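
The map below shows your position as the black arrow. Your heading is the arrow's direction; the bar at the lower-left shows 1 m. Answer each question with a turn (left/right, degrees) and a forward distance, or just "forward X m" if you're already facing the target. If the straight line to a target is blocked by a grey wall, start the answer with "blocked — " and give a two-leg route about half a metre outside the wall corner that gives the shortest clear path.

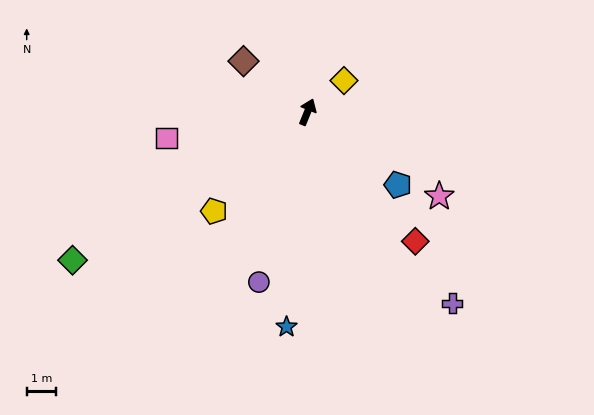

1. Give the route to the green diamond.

turn left 144°, forward 9.4 m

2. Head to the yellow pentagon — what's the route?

turn left 159°, forward 4.6 m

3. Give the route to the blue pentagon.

turn right 107°, forward 3.9 m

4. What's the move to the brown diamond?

turn left 74°, forward 2.8 m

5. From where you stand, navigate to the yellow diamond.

turn right 27°, forward 1.6 m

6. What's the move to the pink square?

turn left 123°, forward 4.8 m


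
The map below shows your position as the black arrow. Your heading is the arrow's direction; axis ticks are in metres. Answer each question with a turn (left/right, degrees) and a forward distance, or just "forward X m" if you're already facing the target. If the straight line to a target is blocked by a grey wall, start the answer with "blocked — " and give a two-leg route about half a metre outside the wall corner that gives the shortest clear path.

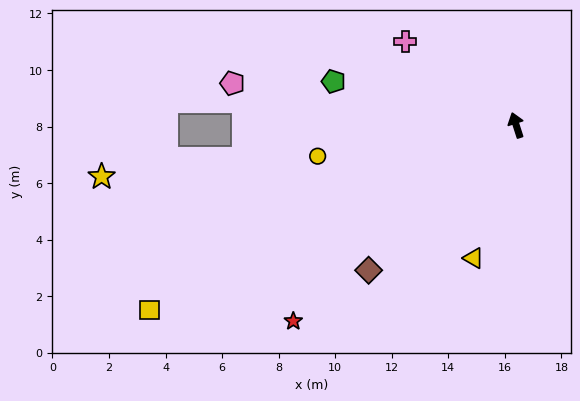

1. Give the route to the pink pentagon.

turn left 64°, forward 10.1 m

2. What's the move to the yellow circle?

turn left 81°, forward 7.1 m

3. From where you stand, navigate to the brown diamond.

turn left 117°, forward 7.3 m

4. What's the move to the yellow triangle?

turn left 144°, forward 4.9 m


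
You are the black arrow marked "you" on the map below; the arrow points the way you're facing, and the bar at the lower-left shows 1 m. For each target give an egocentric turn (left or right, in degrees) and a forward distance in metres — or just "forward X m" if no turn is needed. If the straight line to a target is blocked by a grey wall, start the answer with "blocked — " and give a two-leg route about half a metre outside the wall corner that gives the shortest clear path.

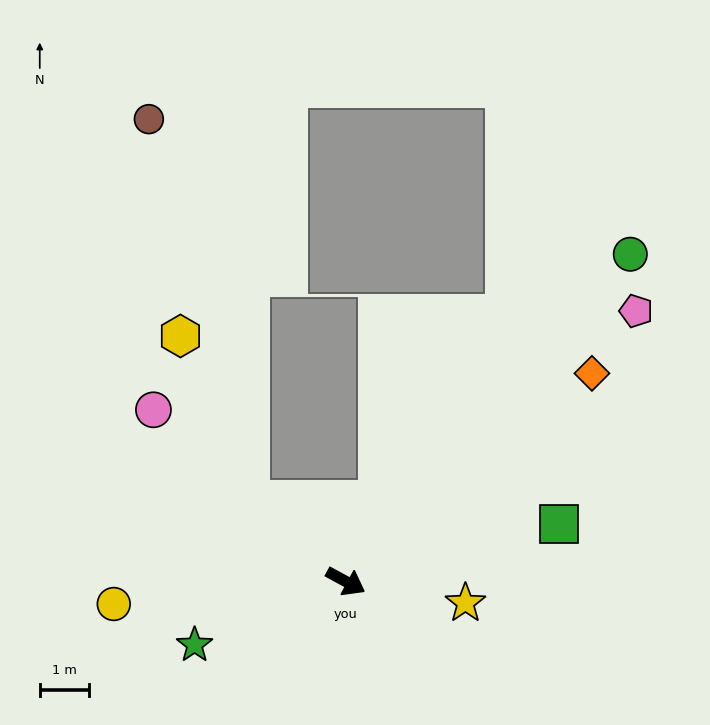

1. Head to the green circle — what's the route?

turn left 78°, forward 8.8 m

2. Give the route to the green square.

turn left 44°, forward 4.5 m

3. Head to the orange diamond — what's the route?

turn left 69°, forward 6.6 m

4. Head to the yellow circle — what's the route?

turn right 146°, forward 4.7 m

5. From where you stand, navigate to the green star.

turn right 129°, forward 3.3 m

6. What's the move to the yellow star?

turn left 18°, forward 2.5 m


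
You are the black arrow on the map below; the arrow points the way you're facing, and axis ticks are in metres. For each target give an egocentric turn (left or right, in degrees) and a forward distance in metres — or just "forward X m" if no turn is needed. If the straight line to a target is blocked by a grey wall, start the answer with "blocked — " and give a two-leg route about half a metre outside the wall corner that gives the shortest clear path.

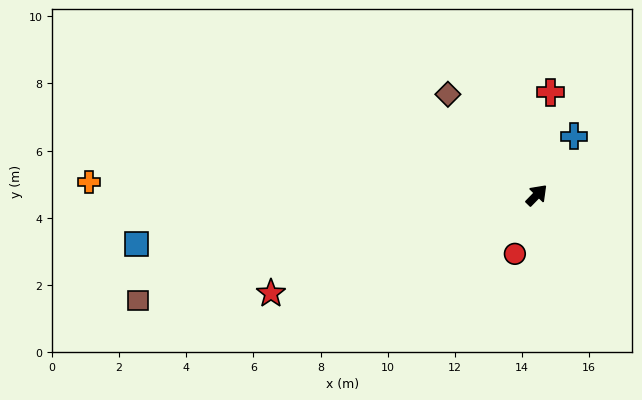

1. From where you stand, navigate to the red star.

turn left 155°, forward 8.4 m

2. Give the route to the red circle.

turn right 156°, forward 1.9 m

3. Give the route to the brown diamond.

turn left 86°, forward 4.0 m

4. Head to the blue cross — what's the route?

turn left 12°, forward 2.1 m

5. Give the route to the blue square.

turn left 141°, forward 12.0 m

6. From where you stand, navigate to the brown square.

turn left 149°, forward 12.3 m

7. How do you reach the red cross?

turn left 37°, forward 3.1 m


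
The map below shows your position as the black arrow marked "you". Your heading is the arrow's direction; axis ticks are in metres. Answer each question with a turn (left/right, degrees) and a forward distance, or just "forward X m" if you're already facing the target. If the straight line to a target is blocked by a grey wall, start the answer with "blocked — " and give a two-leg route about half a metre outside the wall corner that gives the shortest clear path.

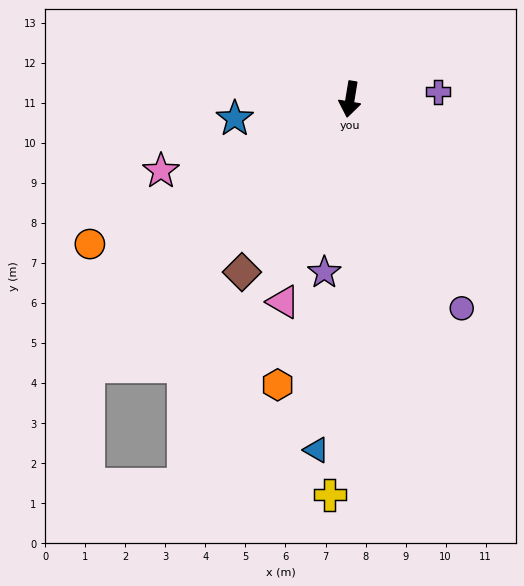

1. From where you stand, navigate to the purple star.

forward 4.4 m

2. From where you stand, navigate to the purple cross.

turn left 104°, forward 2.2 m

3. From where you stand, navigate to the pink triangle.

turn right 9°, forward 5.3 m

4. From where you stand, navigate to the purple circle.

turn left 37°, forward 5.9 m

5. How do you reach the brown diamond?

turn right 23°, forward 5.1 m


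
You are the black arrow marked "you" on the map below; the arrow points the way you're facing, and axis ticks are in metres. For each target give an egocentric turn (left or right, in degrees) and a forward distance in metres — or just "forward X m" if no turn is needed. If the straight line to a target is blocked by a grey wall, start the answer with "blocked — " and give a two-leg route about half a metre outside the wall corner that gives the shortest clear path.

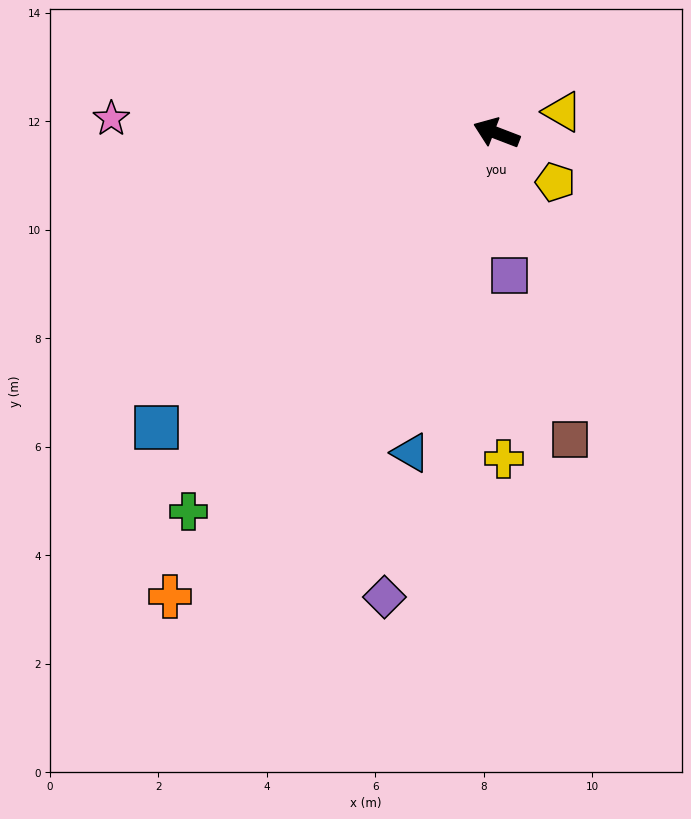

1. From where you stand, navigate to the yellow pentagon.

turn left 161°, forward 1.4 m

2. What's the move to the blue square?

turn left 62°, forward 8.3 m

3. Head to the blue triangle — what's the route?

turn left 96°, forward 6.1 m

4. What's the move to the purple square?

turn left 116°, forward 2.6 m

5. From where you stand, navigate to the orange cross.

turn left 76°, forward 10.5 m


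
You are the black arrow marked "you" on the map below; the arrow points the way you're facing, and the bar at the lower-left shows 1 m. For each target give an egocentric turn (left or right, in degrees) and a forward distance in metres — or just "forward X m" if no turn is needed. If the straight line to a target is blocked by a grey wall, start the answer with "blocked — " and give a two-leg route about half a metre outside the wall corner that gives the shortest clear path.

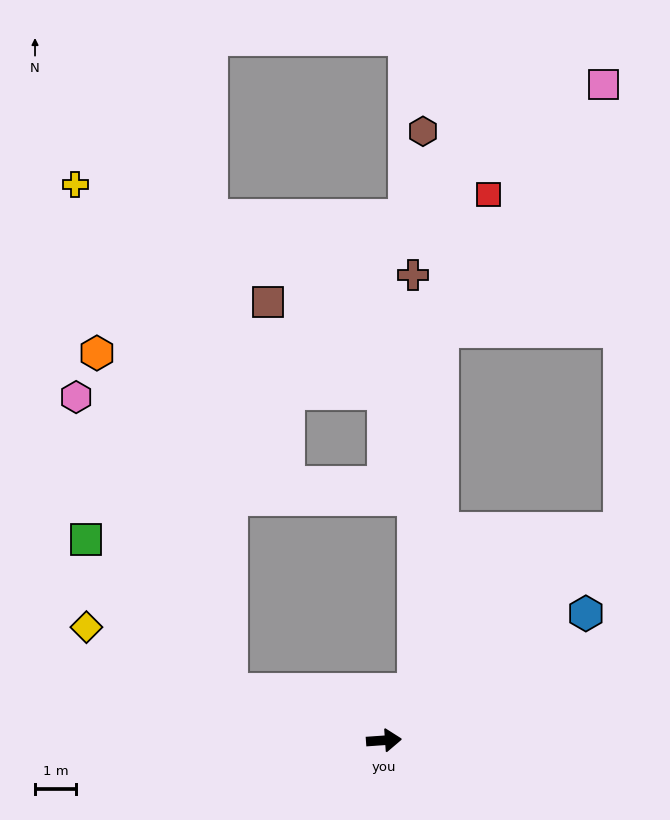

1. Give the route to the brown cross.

blocked — turn left 54°, forward 1.4 m, then turn left 32°, forward 10.2 m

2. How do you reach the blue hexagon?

turn left 28°, forward 5.9 m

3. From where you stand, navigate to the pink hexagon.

blocked — turn left 158°, forward 4.0 m, then turn right 44°, forward 8.2 m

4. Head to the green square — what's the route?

blocked — turn left 158°, forward 4.0 m, then turn right 28°, forward 5.1 m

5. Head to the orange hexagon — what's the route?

blocked — turn left 158°, forward 4.0 m, then turn right 50°, forward 8.9 m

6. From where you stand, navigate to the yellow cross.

blocked — turn left 158°, forward 4.0 m, then turn right 55°, forward 13.0 m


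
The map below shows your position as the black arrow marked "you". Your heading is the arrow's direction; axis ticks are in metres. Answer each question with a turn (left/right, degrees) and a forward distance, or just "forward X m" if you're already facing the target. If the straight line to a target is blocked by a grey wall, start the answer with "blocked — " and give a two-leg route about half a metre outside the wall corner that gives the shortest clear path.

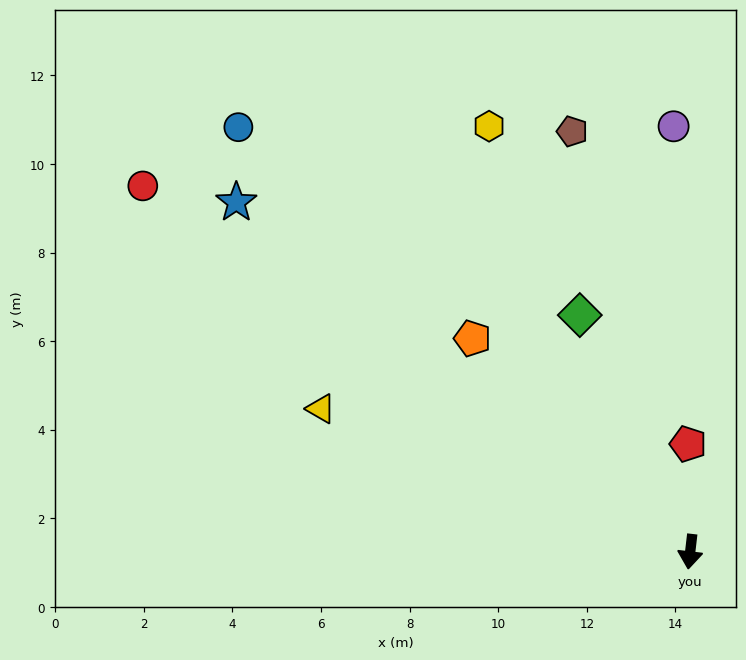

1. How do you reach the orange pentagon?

turn right 128°, forward 6.9 m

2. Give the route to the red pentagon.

turn right 172°, forward 2.4 m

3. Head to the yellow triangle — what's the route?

turn right 105°, forward 8.9 m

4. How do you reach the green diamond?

turn right 148°, forward 5.9 m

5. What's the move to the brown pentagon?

turn right 158°, forward 9.9 m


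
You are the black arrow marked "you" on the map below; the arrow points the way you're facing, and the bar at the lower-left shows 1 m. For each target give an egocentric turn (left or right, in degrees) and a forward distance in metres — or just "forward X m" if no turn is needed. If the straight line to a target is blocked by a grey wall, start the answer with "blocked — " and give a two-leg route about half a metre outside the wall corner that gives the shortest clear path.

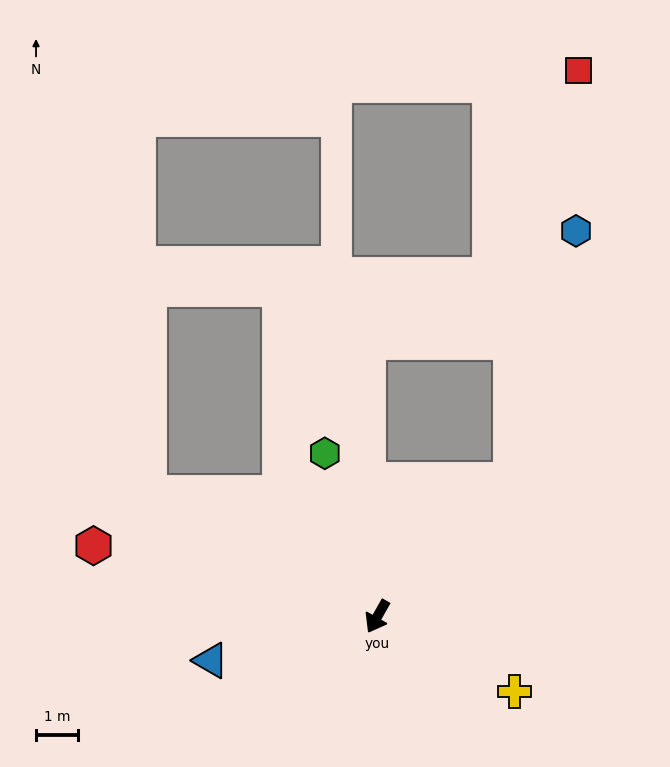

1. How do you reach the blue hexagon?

blocked — turn left 165°, forward 4.6 m, then turn left 30°, forward 6.1 m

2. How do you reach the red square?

blocked — turn left 165°, forward 4.6 m, then turn left 35°, forward 9.9 m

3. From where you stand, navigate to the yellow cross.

turn left 91°, forward 3.7 m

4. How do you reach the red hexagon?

turn right 75°, forward 7.0 m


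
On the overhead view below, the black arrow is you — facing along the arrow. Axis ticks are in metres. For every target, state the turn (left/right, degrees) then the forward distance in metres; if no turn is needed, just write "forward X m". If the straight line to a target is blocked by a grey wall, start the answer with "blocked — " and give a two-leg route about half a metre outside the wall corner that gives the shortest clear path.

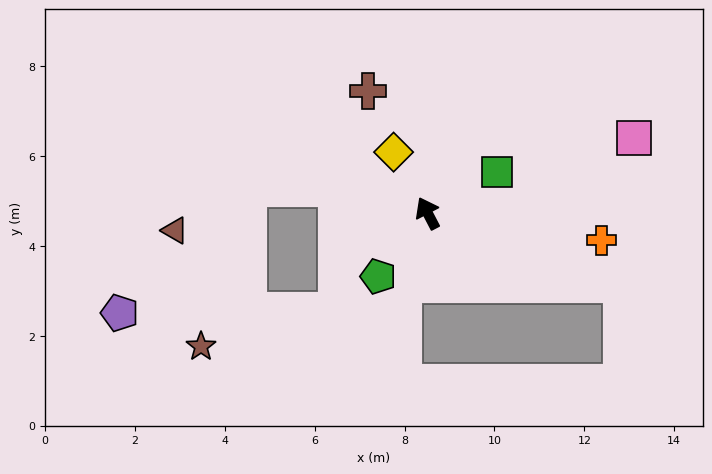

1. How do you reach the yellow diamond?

forward 1.6 m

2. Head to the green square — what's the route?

turn right 87°, forward 1.8 m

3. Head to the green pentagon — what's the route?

turn left 114°, forward 1.8 m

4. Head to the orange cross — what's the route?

turn right 126°, forward 3.9 m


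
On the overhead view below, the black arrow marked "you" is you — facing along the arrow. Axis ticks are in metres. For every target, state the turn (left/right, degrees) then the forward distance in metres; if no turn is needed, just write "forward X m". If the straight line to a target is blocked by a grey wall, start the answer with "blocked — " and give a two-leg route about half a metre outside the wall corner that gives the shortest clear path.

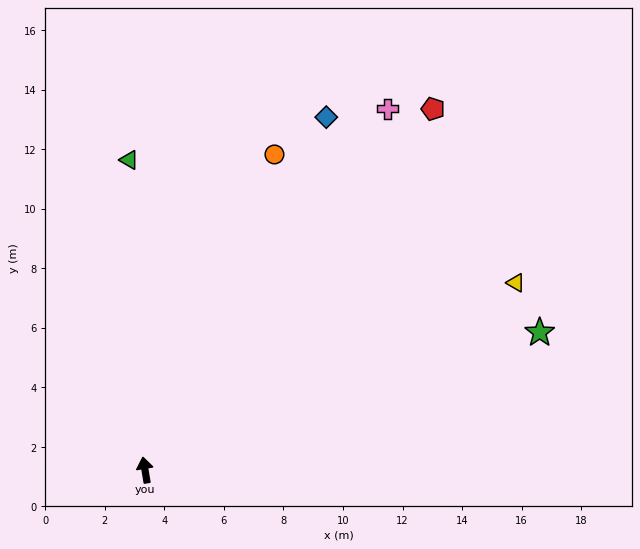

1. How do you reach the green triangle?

turn right 7°, forward 10.4 m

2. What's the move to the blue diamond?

turn right 37°, forward 13.3 m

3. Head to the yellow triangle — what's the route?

turn right 73°, forward 13.9 m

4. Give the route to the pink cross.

turn right 43°, forward 14.6 m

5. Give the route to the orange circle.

turn right 32°, forward 11.5 m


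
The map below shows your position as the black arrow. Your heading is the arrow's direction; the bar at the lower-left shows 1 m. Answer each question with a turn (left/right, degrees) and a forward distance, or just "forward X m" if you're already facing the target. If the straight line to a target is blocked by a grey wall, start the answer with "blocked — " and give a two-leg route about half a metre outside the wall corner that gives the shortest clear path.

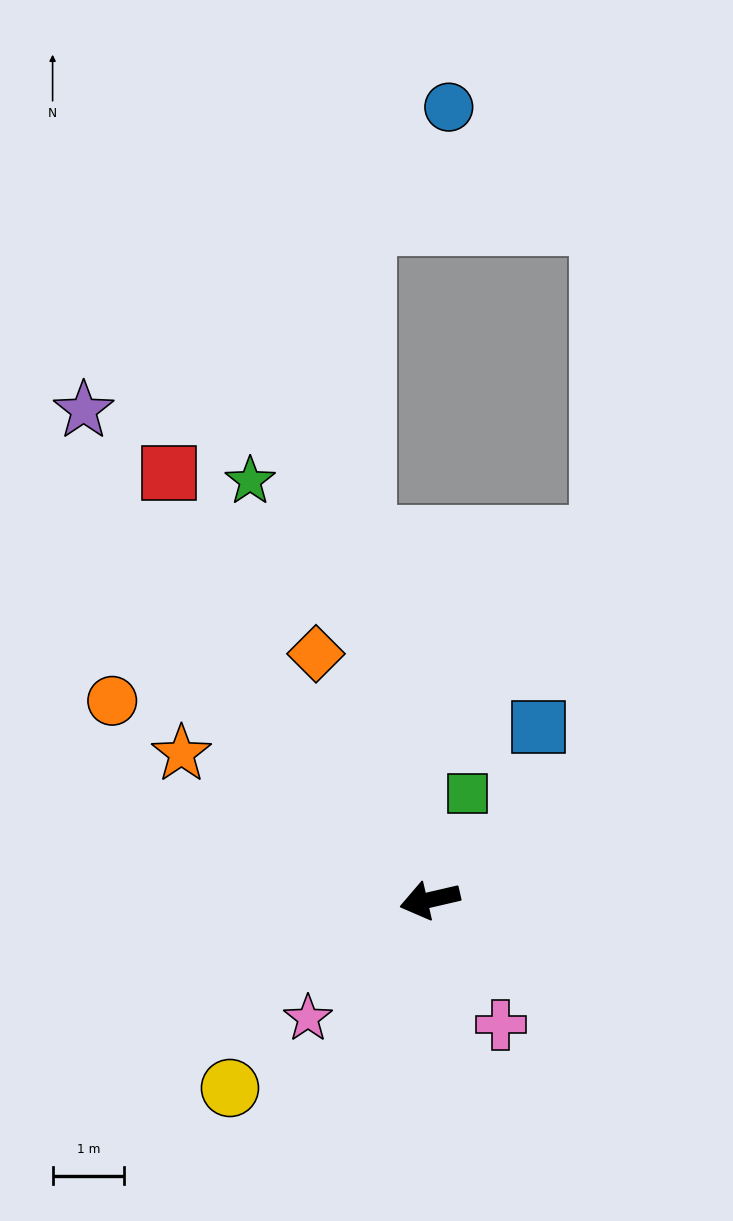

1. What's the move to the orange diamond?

turn right 78°, forward 3.8 m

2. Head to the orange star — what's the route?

turn right 44°, forward 4.0 m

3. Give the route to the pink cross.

turn left 107°, forward 2.0 m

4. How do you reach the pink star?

turn left 31°, forward 2.4 m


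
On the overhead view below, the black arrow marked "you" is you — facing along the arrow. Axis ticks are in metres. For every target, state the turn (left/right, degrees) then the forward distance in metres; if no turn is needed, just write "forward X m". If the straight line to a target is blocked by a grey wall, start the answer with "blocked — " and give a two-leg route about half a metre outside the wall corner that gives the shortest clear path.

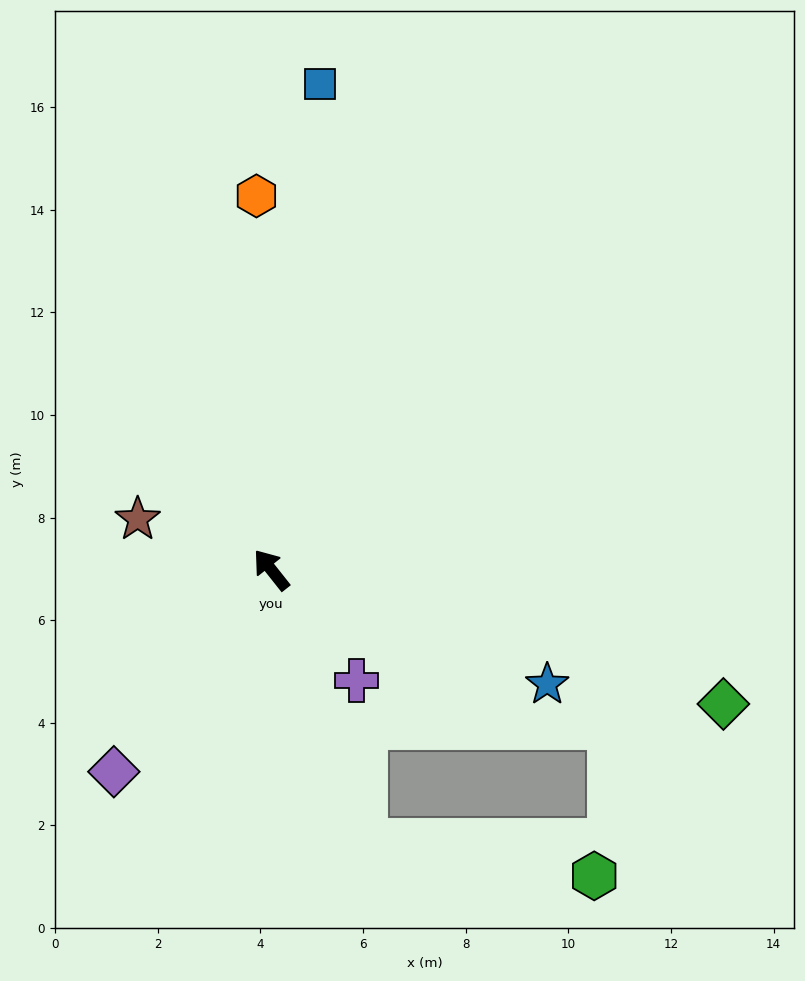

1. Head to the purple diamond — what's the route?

turn left 104°, forward 5.0 m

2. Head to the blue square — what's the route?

turn right 44°, forward 9.5 m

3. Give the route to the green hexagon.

blocked — turn left 161°, forward 5.6 m, then turn left 62°, forward 4.5 m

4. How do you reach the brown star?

turn left 31°, forward 2.8 m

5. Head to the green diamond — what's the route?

turn right 145°, forward 9.2 m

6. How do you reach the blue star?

turn right 151°, forward 5.8 m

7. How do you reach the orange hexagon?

turn right 36°, forward 7.3 m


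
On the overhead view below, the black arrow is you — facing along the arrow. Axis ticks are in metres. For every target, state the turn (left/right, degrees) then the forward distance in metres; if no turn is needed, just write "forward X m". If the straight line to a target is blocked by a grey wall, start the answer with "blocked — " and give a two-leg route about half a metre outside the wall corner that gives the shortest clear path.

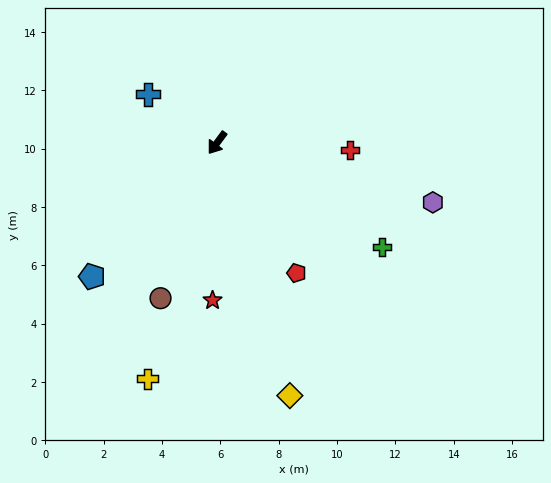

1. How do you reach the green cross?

turn left 94°, forward 6.7 m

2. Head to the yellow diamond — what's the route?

turn left 53°, forward 9.0 m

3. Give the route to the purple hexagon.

turn left 111°, forward 7.7 m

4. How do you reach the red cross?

turn left 123°, forward 4.6 m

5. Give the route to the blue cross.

turn right 88°, forward 2.9 m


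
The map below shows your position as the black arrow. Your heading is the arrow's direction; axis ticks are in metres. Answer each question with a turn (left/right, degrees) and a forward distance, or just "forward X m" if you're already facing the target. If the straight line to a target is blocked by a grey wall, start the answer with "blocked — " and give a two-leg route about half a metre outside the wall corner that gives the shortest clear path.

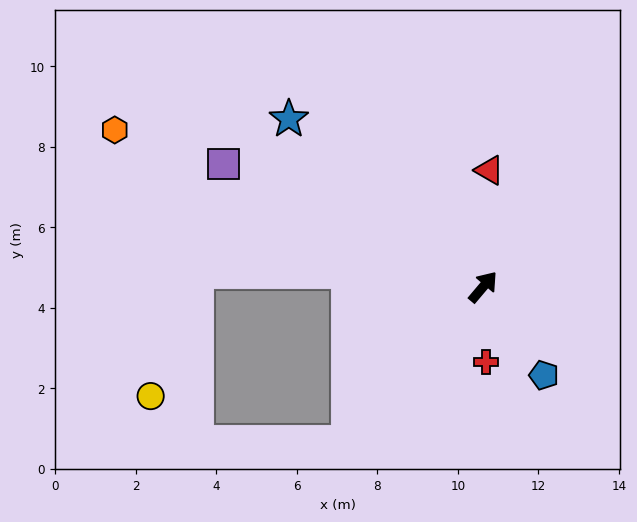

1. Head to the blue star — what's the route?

turn left 89°, forward 6.4 m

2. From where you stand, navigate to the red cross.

turn right 138°, forward 1.9 m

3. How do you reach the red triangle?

turn left 37°, forward 2.9 m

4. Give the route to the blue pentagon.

turn right 105°, forward 2.7 m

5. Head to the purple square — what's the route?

turn left 105°, forward 7.1 m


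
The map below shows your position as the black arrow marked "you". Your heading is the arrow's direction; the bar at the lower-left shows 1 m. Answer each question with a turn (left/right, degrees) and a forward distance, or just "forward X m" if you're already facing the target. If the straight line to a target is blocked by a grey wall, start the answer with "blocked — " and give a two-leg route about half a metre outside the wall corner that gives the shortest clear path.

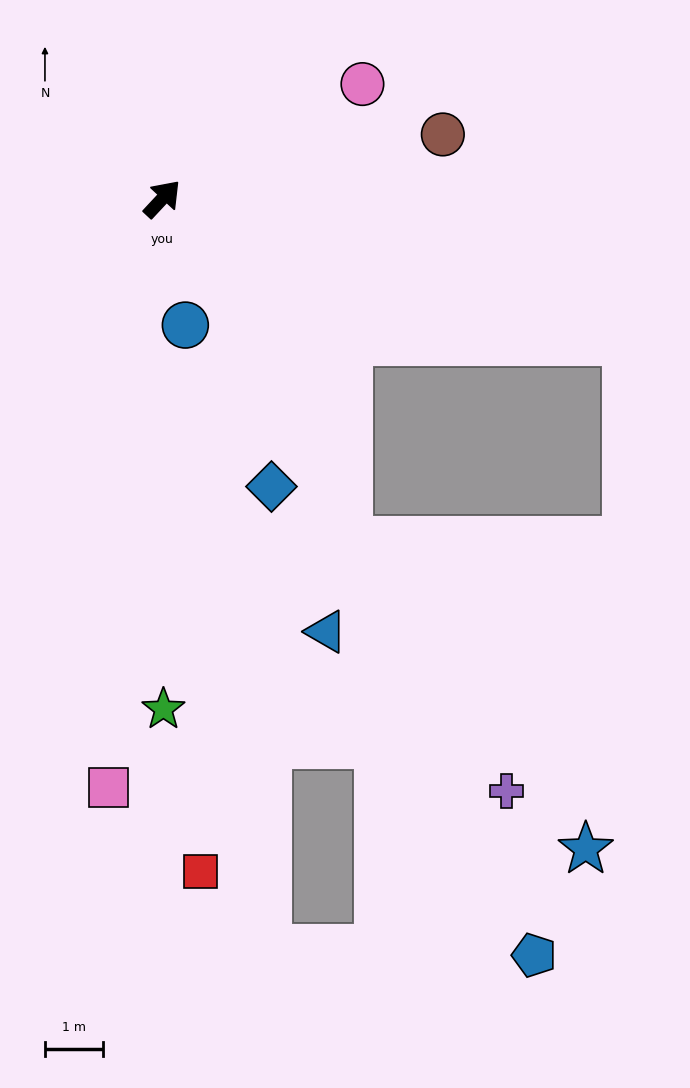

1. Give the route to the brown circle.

turn right 34°, forward 4.9 m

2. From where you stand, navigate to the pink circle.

turn right 17°, forward 4.0 m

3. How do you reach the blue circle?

turn right 127°, forward 2.2 m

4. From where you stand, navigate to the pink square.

turn right 142°, forward 10.2 m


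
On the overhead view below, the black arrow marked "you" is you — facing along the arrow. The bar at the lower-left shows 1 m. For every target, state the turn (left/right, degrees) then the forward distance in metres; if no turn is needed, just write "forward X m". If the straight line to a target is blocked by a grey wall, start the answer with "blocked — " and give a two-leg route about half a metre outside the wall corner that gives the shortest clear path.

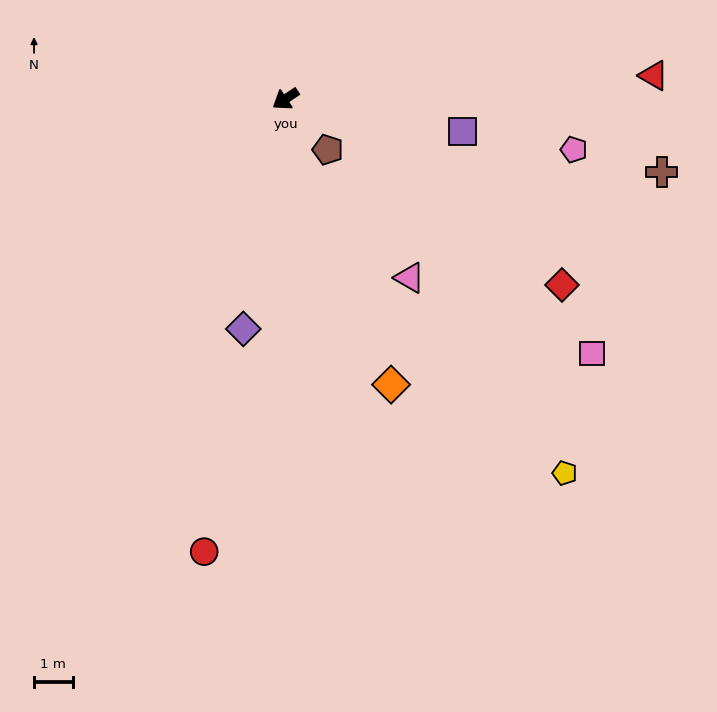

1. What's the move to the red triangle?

turn left 150°, forward 9.5 m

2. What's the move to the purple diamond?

turn left 46°, forward 6.0 m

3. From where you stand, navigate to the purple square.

turn left 136°, forward 4.6 m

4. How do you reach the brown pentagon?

turn left 96°, forward 1.7 m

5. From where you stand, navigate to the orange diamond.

turn left 77°, forward 7.8 m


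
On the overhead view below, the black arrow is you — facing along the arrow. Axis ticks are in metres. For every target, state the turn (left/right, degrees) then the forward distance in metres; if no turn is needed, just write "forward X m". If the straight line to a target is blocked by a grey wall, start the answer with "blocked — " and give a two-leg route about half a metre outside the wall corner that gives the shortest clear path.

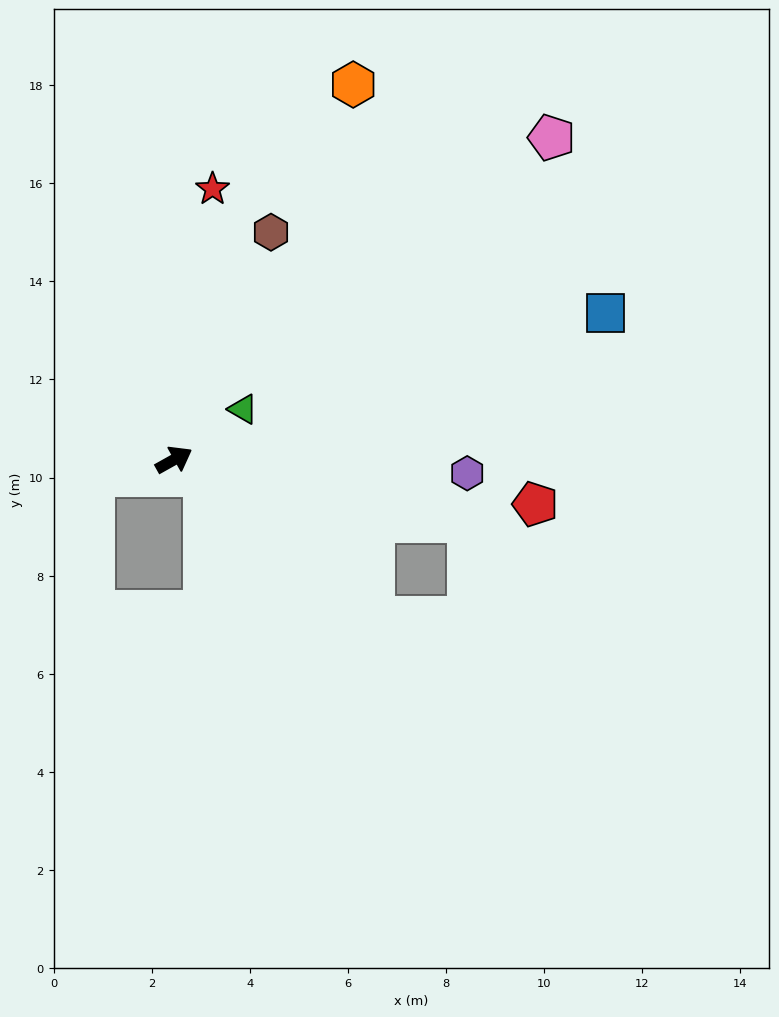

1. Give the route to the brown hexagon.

turn left 38°, forward 5.0 m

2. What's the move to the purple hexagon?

turn right 32°, forward 6.0 m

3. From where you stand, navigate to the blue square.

turn right 10°, forward 9.3 m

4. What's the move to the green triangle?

turn left 7°, forward 1.7 m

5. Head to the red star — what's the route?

turn left 53°, forward 5.6 m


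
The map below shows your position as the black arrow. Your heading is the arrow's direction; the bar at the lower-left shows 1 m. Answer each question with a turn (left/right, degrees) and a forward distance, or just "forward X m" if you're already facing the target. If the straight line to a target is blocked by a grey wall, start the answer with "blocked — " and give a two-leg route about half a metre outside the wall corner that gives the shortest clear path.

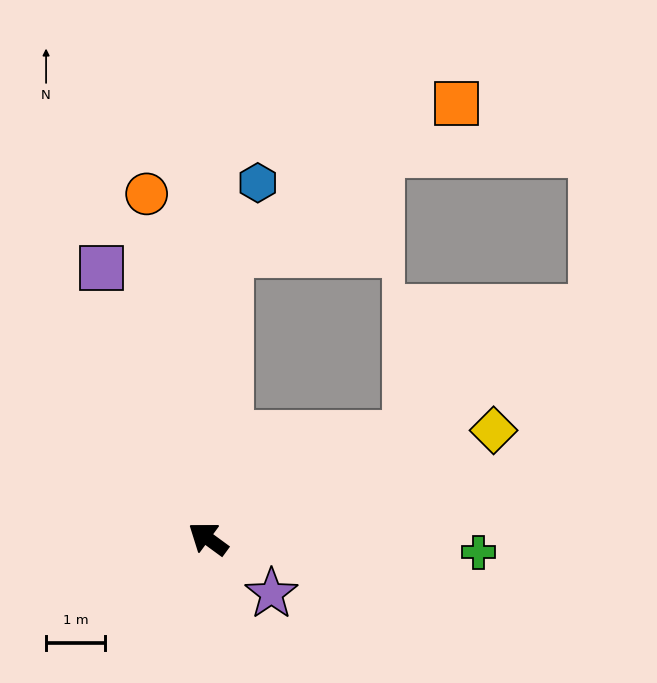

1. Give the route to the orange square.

blocked — turn right 58°, forward 4.9 m, then turn right 53°, forward 4.6 m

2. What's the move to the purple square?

turn right 32°, forward 4.9 m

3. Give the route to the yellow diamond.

turn right 123°, forward 5.2 m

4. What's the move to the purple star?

turn left 175°, forward 1.4 m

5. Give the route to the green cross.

turn right 147°, forward 4.6 m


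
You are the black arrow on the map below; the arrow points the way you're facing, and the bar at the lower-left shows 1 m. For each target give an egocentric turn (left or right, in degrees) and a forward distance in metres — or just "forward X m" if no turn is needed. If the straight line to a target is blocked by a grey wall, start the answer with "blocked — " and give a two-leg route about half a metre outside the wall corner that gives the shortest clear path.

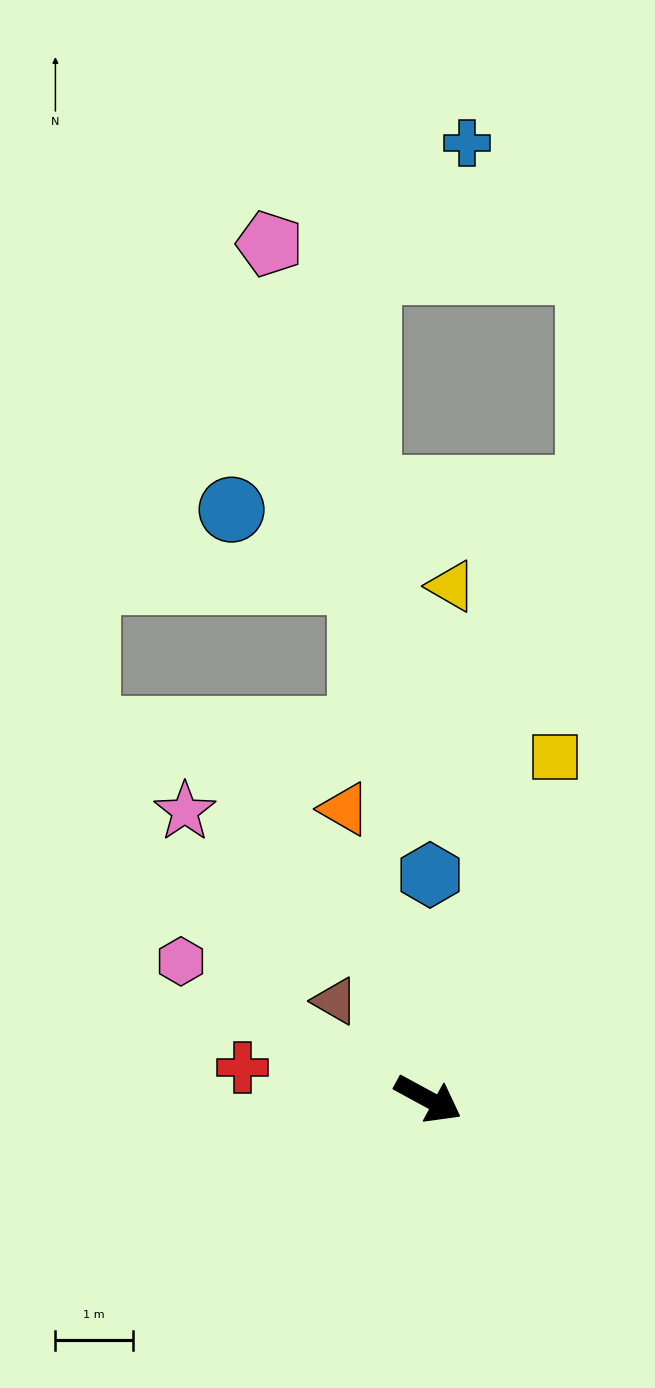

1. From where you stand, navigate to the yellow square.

turn left 98°, forward 4.7 m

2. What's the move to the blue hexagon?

turn left 118°, forward 2.9 m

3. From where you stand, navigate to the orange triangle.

turn left 135°, forward 3.9 m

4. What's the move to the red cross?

turn right 161°, forward 2.4 m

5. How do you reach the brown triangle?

turn left 162°, forward 1.7 m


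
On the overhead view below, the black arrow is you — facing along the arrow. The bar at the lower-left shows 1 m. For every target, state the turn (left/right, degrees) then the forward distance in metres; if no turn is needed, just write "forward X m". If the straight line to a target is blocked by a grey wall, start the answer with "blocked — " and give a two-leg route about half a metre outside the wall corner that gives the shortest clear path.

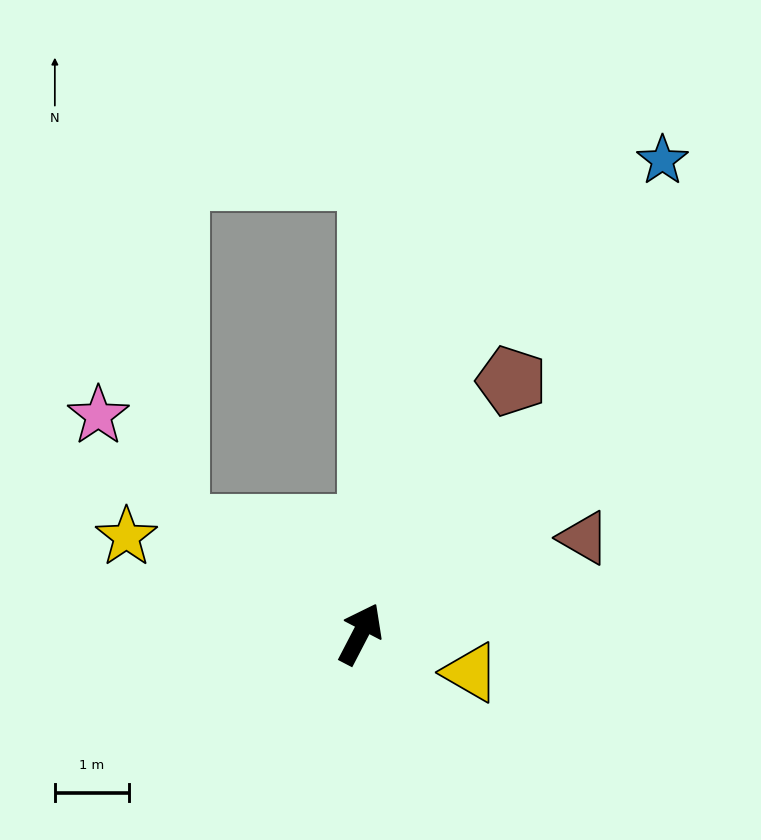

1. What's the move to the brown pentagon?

turn right 3°, forward 4.0 m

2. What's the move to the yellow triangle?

turn right 82°, forward 1.6 m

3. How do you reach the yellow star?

turn left 95°, forward 3.4 m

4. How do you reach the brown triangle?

turn right 39°, forward 3.3 m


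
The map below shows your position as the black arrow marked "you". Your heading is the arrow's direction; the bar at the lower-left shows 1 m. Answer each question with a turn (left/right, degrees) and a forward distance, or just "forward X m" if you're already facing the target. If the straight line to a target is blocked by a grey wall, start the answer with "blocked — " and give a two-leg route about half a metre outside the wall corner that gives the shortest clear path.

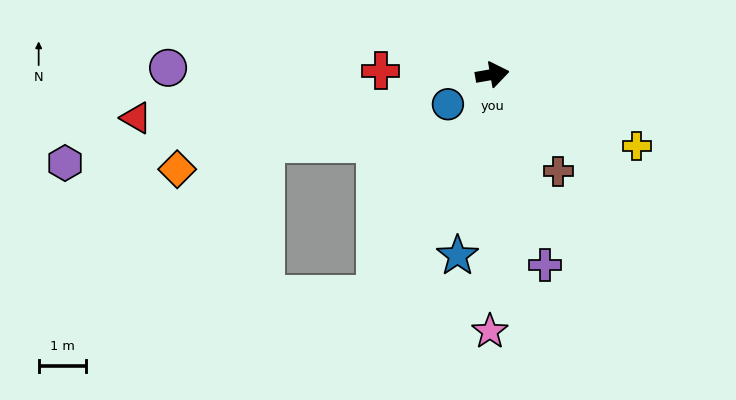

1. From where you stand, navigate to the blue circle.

turn right 156°, forward 1.1 m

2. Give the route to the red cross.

turn left 168°, forward 2.4 m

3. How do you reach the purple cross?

turn right 84°, forward 4.2 m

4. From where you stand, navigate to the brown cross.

turn right 66°, forward 2.5 m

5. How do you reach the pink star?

turn right 100°, forward 5.4 m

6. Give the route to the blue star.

turn right 111°, forward 3.9 m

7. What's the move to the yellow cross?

turn right 36°, forward 3.4 m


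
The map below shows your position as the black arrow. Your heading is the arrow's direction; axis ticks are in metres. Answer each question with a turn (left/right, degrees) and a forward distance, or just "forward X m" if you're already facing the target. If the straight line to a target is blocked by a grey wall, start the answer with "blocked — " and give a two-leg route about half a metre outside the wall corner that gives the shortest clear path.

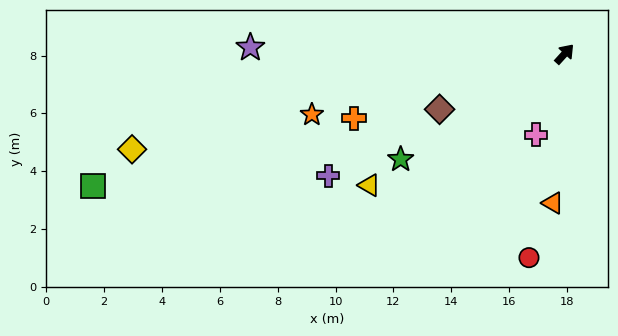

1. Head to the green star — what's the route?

turn left 165°, forward 6.7 m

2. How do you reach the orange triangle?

turn right 142°, forward 5.2 m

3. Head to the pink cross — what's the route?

turn right 157°, forward 3.0 m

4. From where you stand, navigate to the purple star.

turn left 131°, forward 10.9 m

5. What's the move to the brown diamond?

turn left 156°, forward 4.7 m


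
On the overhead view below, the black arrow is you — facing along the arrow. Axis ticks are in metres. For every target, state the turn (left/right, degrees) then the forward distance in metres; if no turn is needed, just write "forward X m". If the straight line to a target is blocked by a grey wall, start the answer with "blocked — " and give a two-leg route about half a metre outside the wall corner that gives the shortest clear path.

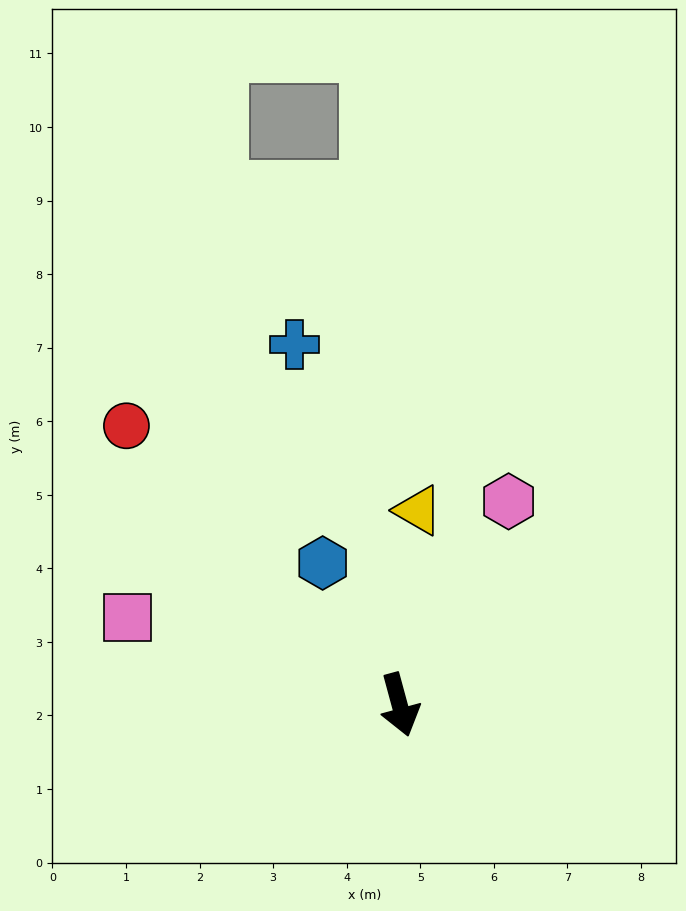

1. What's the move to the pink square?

turn right 123°, forward 3.9 m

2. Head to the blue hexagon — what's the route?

turn right 167°, forward 2.2 m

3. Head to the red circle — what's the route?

turn right 151°, forward 5.3 m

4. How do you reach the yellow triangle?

turn left 159°, forward 2.7 m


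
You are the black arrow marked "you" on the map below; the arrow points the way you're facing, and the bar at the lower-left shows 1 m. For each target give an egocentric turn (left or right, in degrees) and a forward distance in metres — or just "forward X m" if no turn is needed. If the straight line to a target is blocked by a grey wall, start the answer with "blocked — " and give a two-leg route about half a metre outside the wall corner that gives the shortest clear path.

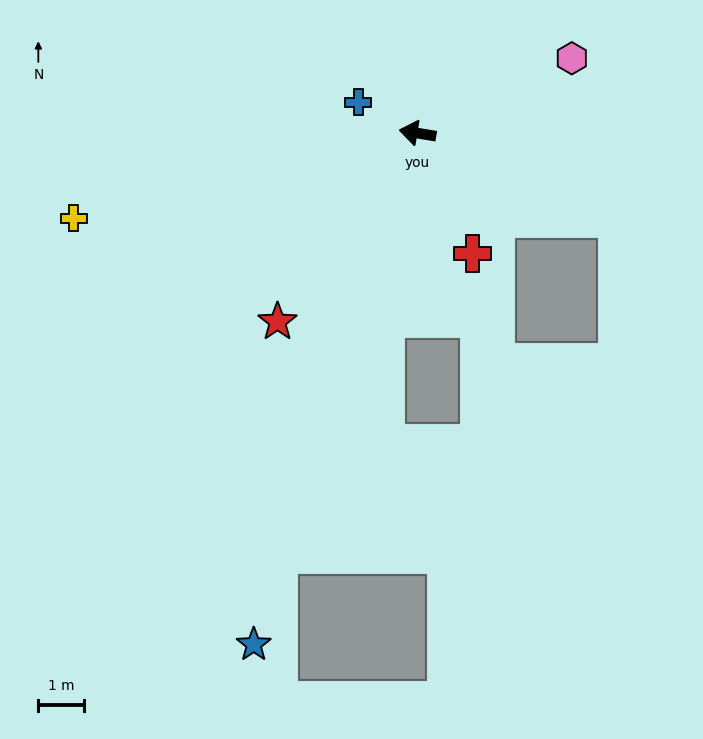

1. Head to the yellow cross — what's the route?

turn left 23°, forward 7.8 m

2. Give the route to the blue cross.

turn right 18°, forward 1.5 m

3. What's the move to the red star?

turn left 63°, forward 5.2 m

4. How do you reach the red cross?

turn left 124°, forward 2.9 m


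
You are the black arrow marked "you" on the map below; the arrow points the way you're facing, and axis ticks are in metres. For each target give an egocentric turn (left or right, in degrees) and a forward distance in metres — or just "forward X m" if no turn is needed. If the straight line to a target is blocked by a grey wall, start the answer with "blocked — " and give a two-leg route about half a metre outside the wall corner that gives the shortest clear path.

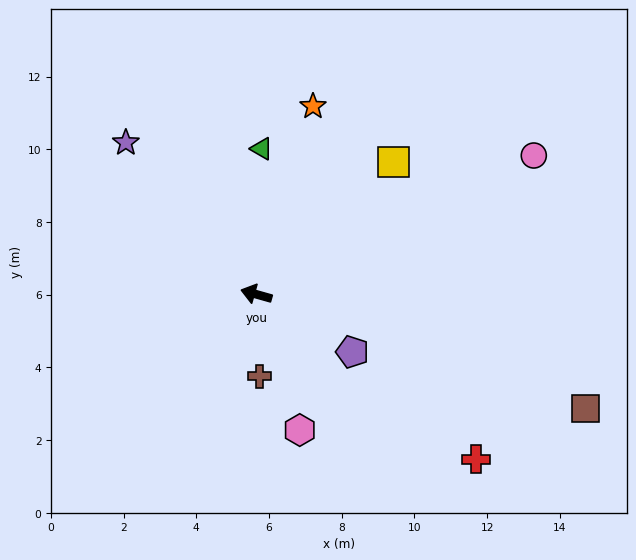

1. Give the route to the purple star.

turn right 34°, forward 5.5 m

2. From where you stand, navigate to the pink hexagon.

turn left 123°, forward 3.9 m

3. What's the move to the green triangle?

turn right 76°, forward 4.0 m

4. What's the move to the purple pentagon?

turn left 165°, forward 3.1 m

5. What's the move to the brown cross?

turn left 108°, forward 2.3 m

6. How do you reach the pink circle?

turn right 138°, forward 8.5 m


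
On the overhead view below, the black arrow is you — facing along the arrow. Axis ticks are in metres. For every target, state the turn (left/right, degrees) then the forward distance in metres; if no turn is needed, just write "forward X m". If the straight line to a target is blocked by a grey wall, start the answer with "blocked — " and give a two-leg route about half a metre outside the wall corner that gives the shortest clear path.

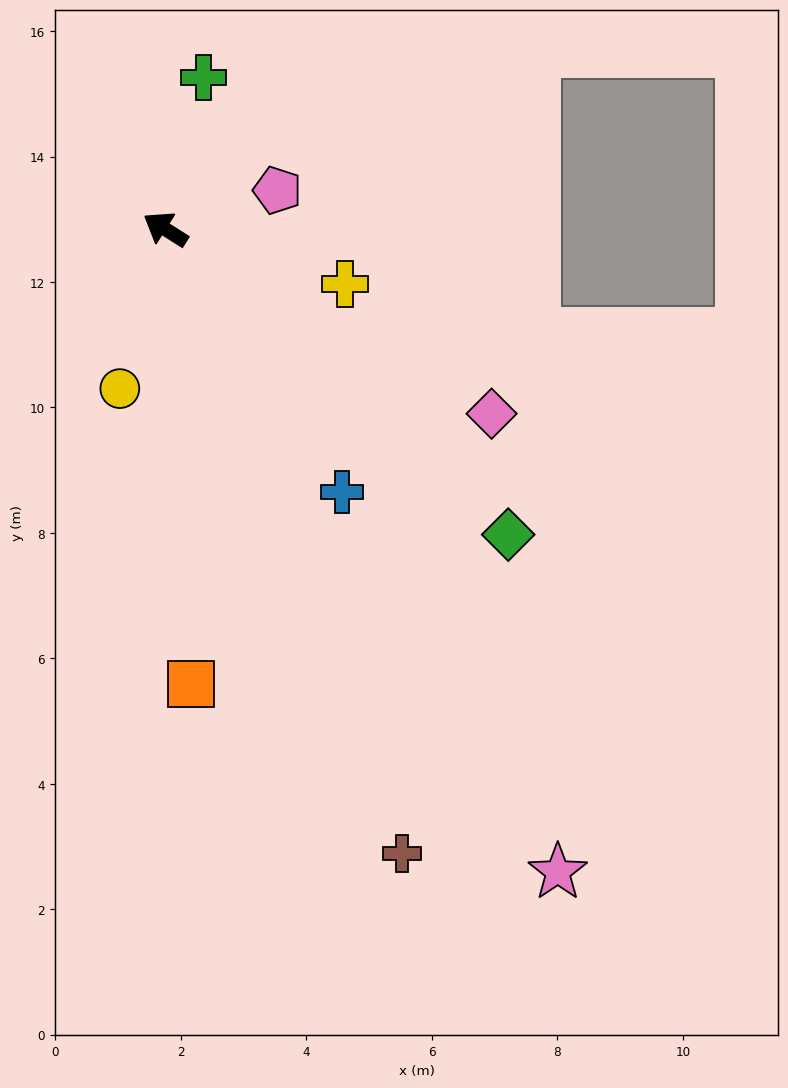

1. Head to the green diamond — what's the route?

turn left 171°, forward 7.3 m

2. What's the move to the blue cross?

turn left 156°, forward 5.1 m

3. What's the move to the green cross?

turn right 72°, forward 2.5 m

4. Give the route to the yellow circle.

turn left 106°, forward 2.6 m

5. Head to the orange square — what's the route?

turn left 126°, forward 7.3 m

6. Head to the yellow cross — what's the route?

turn right 165°, forward 3.0 m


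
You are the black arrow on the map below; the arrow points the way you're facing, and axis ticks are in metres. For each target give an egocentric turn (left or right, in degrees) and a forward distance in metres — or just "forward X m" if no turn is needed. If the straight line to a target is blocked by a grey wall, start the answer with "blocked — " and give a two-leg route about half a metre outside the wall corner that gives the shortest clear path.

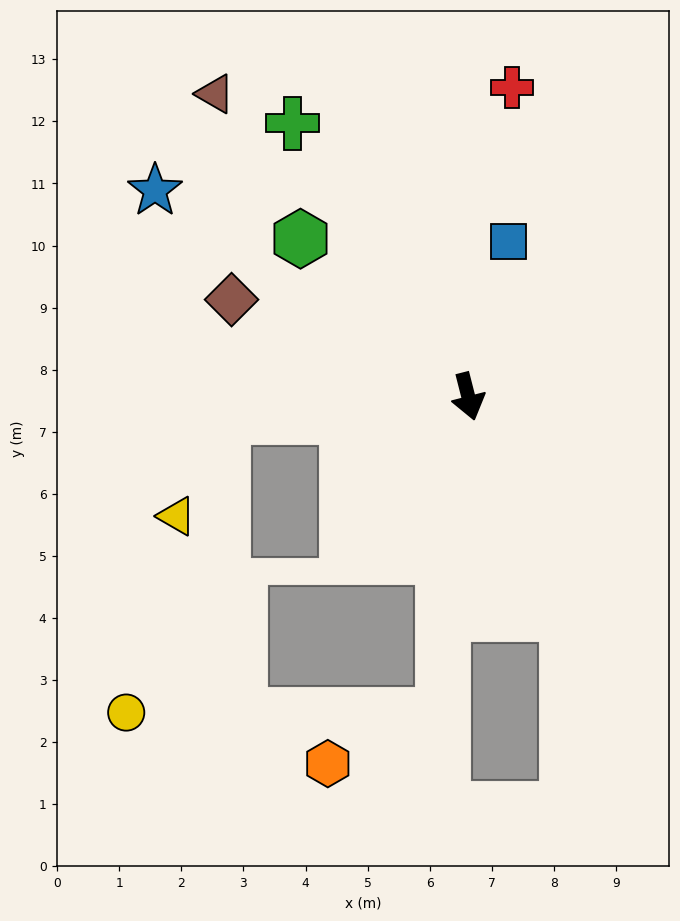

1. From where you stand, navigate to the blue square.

turn left 151°, forward 2.6 m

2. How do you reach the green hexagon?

turn right 148°, forward 3.7 m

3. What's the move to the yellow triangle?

blocked — turn right 99°, forward 4.0 m, then turn left 59°, forward 1.8 m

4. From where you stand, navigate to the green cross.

turn right 162°, forward 5.2 m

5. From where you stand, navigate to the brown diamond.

turn right 127°, forward 4.1 m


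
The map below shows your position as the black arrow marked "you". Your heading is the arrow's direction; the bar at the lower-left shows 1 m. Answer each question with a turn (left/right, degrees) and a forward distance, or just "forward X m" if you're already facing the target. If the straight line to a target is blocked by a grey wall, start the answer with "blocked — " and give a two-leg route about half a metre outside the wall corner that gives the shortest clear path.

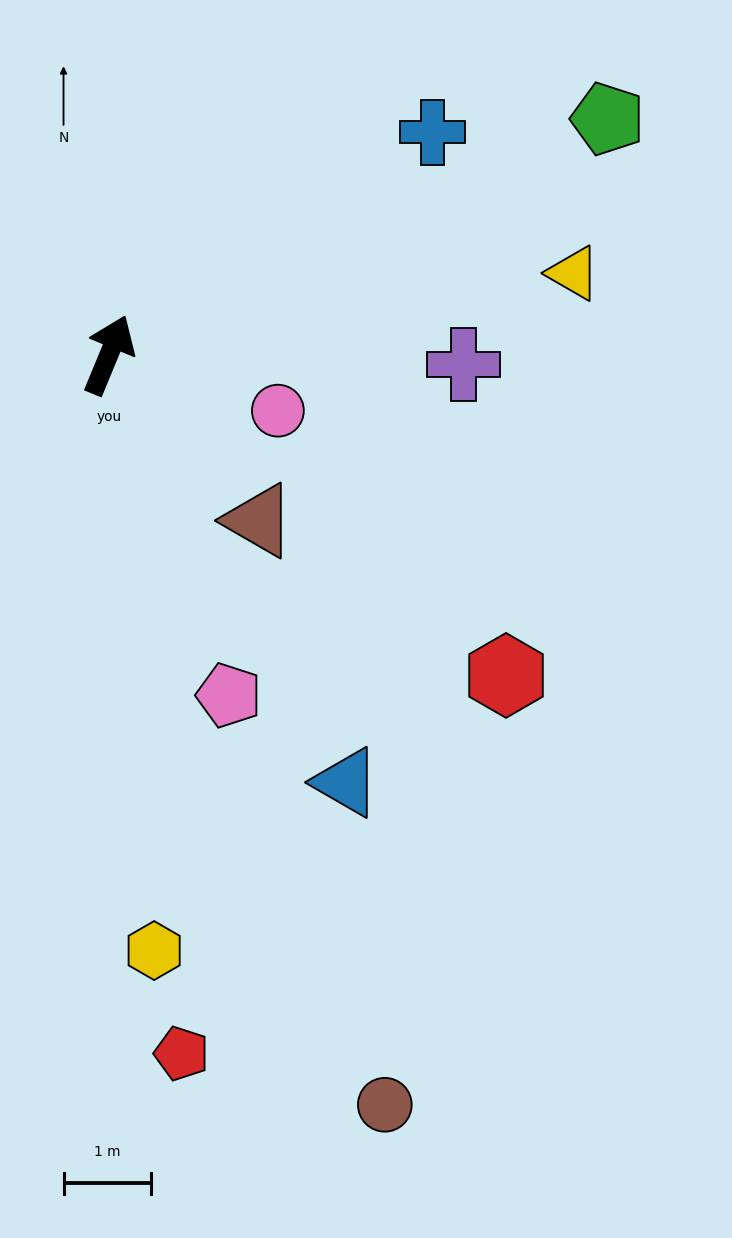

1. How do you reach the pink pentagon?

turn right 138°, forward 4.1 m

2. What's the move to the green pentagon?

turn right 42°, forward 6.3 m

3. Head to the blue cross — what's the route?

turn right 33°, forward 4.5 m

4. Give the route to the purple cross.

turn right 69°, forward 4.1 m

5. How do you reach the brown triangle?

turn right 115°, forward 2.6 m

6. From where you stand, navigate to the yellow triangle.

turn right 58°, forward 5.4 m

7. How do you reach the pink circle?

turn right 86°, forward 2.0 m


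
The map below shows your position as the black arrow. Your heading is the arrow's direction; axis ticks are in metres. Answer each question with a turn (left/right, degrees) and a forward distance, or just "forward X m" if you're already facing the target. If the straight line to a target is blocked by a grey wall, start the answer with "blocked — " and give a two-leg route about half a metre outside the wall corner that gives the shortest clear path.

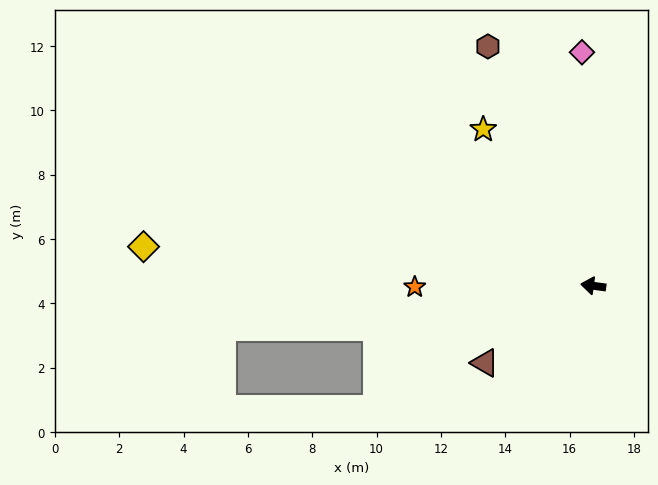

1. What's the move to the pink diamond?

turn right 80°, forward 7.3 m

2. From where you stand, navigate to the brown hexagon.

turn right 59°, forward 8.1 m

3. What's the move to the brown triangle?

turn left 43°, forward 4.1 m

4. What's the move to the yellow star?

turn right 47°, forward 5.9 m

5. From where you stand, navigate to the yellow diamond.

turn left 3°, forward 14.0 m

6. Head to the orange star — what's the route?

turn left 8°, forward 5.5 m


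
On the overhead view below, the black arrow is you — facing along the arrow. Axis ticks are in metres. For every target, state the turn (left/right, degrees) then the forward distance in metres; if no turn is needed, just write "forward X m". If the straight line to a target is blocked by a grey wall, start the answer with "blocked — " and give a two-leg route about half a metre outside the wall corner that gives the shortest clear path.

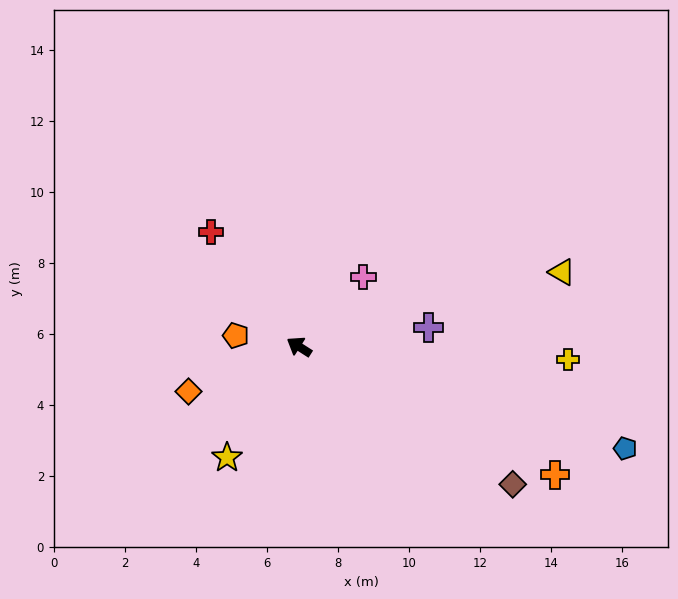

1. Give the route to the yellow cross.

turn right 150°, forward 7.6 m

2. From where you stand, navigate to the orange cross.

turn right 174°, forward 8.1 m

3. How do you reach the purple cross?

turn right 139°, forward 3.7 m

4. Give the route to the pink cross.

turn right 100°, forward 2.7 m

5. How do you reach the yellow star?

turn left 90°, forward 3.7 m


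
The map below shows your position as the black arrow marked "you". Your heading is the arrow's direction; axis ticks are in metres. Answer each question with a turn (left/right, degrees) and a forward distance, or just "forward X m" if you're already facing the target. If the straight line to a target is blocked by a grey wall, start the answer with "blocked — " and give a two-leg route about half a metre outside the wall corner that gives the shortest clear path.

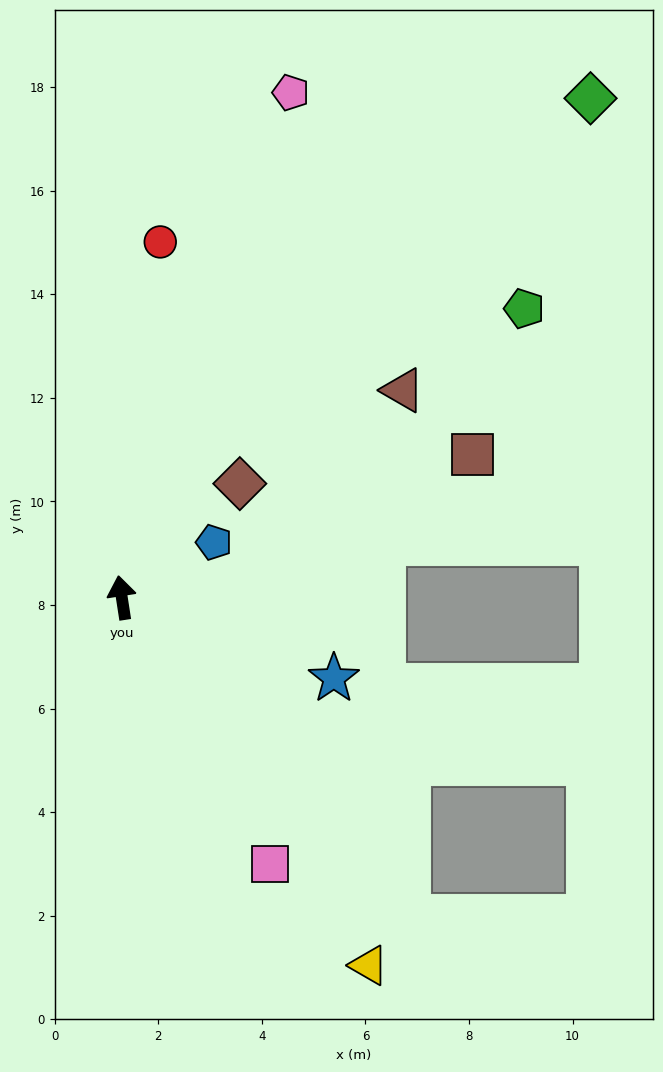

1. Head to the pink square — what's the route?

turn right 160°, forward 5.9 m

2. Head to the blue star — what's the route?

turn right 120°, forward 4.4 m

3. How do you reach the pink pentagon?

turn right 27°, forward 10.3 m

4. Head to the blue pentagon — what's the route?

turn right 68°, forward 2.1 m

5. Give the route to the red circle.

turn right 15°, forward 6.9 m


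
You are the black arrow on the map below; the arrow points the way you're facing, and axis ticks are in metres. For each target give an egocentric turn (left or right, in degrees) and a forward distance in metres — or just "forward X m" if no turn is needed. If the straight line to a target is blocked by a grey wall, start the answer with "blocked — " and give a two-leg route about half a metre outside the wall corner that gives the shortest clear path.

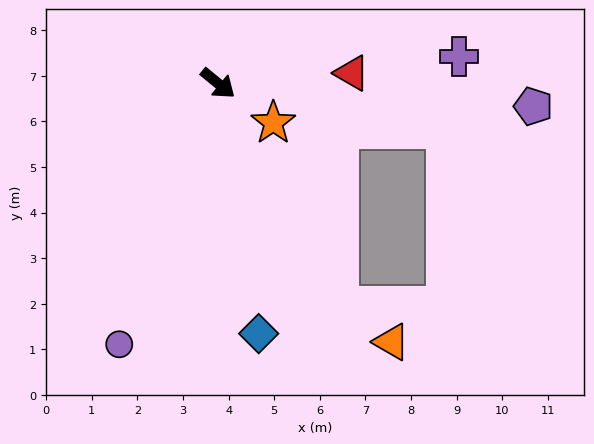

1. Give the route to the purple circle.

turn right 71°, forward 6.1 m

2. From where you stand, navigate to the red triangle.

turn left 44°, forward 2.9 m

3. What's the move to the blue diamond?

turn right 41°, forward 5.6 m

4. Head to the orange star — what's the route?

turn left 4°, forward 1.5 m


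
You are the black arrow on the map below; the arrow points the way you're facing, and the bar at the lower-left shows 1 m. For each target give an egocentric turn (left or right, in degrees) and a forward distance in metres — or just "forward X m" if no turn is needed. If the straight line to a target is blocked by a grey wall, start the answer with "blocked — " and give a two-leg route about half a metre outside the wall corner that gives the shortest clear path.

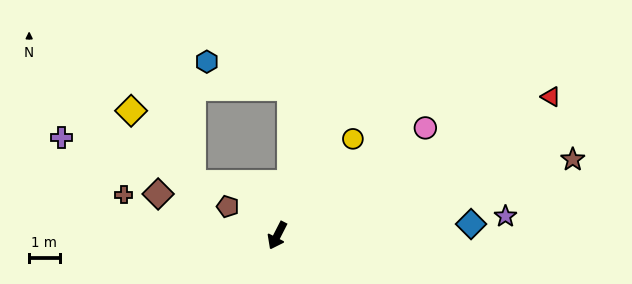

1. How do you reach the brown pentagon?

turn right 93°, forward 1.9 m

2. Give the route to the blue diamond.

turn left 121°, forward 6.4 m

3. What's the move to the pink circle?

turn left 153°, forward 6.0 m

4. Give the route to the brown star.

turn left 132°, forward 10.0 m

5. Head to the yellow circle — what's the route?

turn left 169°, forward 4.0 m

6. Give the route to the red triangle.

turn left 144°, forward 10.0 m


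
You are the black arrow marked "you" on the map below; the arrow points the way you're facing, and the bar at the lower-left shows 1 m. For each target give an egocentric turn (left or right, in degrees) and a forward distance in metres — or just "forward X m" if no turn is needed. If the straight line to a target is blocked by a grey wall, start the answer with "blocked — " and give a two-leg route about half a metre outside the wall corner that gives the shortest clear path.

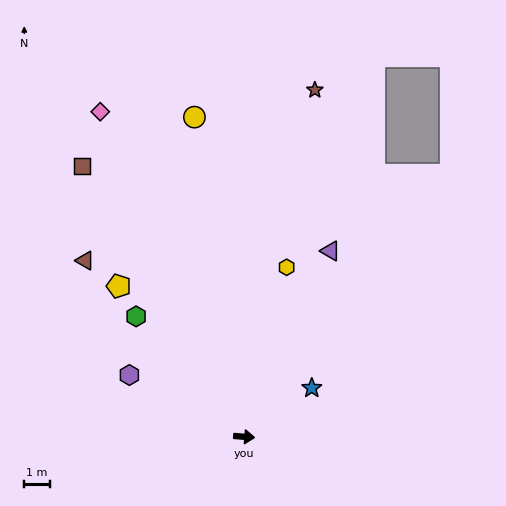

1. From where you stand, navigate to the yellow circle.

turn left 103°, forward 12.7 m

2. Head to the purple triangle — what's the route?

turn left 69°, forward 8.0 m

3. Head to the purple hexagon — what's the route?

turn left 156°, forward 5.1 m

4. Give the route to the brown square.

turn left 125°, forward 12.3 m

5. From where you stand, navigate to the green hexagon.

turn left 136°, forward 6.3 m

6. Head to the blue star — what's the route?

turn left 40°, forward 3.3 m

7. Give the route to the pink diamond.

turn left 118°, forward 13.9 m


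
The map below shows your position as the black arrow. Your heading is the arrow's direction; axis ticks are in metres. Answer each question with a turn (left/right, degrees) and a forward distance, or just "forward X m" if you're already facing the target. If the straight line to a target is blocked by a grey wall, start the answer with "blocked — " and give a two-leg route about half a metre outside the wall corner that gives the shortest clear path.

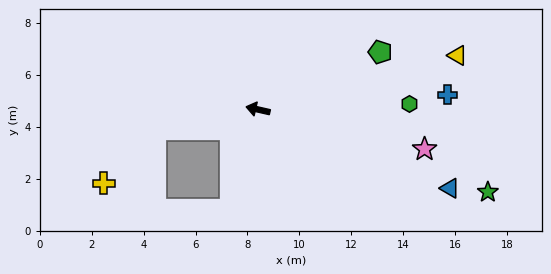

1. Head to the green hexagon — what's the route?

turn right 165°, forward 5.8 m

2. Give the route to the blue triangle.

turn left 171°, forward 8.0 m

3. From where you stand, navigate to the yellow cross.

blocked — turn left 24°, forward 4.0 m, then turn left 35°, forward 2.9 m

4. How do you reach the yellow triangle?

turn right 152°, forward 8.0 m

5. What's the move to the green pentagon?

turn right 142°, forward 5.2 m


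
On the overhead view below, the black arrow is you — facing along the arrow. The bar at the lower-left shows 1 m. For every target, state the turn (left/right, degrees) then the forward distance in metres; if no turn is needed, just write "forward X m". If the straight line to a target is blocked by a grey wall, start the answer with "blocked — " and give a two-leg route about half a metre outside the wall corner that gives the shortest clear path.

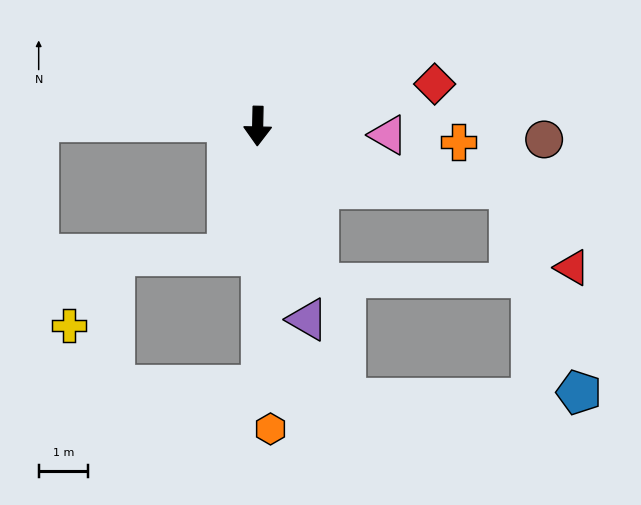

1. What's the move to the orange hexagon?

turn left 4°, forward 6.1 m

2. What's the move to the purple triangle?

turn left 16°, forward 4.0 m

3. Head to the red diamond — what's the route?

turn left 105°, forward 3.7 m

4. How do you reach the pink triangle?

turn left 87°, forward 2.6 m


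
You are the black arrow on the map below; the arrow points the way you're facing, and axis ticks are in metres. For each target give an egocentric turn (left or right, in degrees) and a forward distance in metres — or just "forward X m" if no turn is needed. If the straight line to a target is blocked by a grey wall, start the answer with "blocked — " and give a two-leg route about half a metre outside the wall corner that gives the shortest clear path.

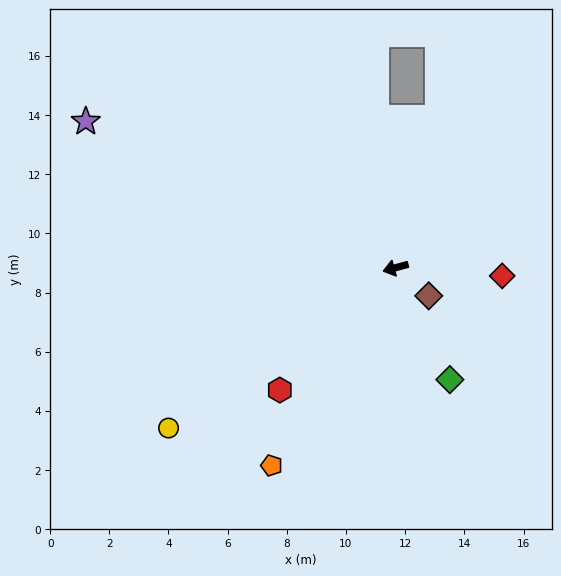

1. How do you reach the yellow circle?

turn left 20°, forward 9.4 m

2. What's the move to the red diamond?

turn left 160°, forward 3.6 m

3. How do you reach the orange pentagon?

turn left 43°, forward 7.9 m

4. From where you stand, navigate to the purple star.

turn right 41°, forward 11.6 m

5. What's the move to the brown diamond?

turn left 124°, forward 1.5 m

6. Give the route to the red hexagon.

turn left 31°, forward 5.7 m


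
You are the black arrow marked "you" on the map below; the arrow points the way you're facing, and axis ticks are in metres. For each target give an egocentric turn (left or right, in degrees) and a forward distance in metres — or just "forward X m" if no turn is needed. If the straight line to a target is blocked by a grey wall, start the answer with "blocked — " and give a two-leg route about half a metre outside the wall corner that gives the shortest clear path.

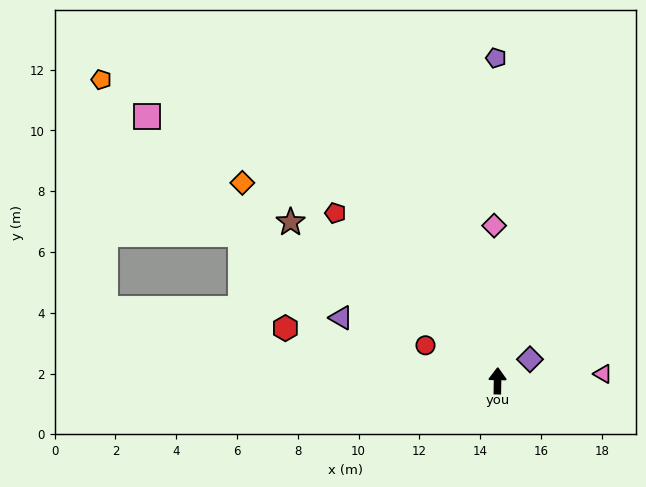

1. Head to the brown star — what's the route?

turn left 53°, forward 8.6 m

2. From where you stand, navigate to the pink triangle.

turn right 85°, forward 3.5 m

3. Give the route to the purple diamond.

turn right 55°, forward 1.3 m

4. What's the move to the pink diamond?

turn left 2°, forward 5.1 m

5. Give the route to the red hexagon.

turn left 77°, forward 7.2 m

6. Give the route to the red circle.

turn left 65°, forward 2.6 m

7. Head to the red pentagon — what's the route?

turn left 45°, forward 7.7 m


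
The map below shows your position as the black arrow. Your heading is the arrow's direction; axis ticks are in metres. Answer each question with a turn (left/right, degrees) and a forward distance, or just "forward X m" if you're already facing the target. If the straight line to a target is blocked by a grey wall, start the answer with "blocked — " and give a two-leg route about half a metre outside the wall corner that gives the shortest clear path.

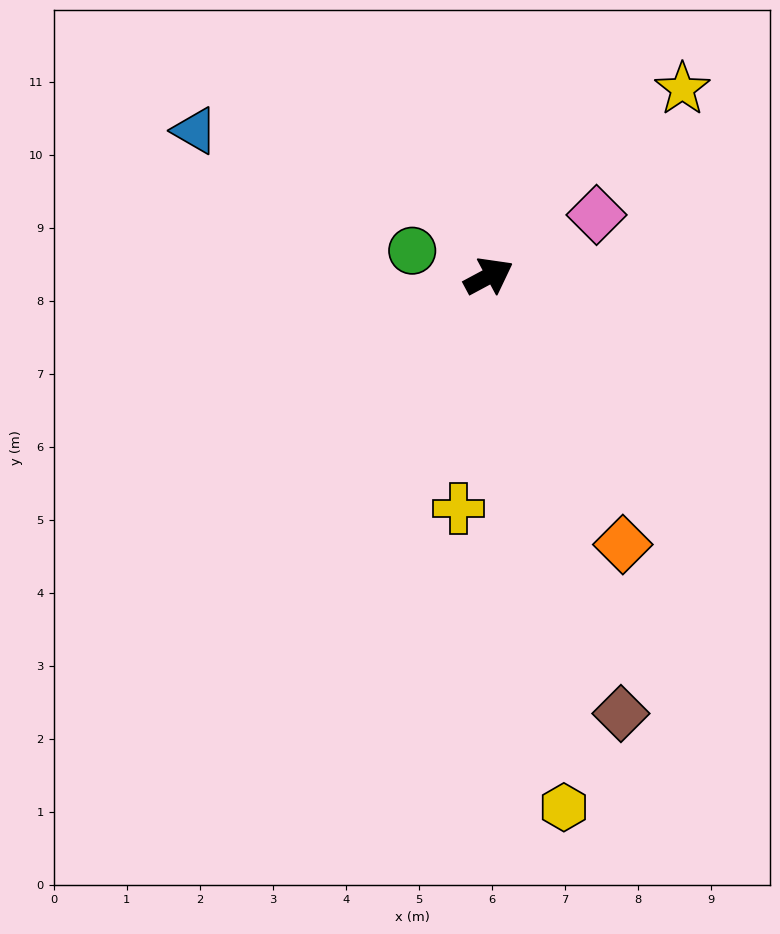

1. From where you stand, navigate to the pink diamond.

forward 1.7 m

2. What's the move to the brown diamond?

turn right 101°, forward 6.3 m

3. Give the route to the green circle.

turn left 133°, forward 1.1 m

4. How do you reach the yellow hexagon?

turn right 110°, forward 7.3 m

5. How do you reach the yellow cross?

turn right 126°, forward 3.2 m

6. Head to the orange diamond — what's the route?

turn right 92°, forward 4.1 m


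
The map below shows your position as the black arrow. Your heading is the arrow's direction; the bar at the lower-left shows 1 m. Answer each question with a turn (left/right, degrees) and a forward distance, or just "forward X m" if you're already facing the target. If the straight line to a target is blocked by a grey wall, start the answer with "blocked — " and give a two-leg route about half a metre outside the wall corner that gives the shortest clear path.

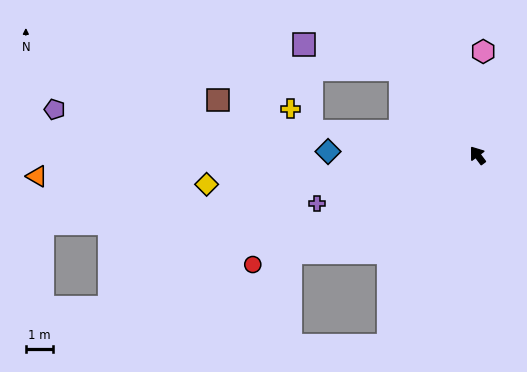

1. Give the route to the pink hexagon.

turn right 40°, forward 3.8 m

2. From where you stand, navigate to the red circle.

turn left 79°, forward 9.0 m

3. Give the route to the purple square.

blocked — turn left 5°, forward 4.2 m, then turn left 34°, forward 3.6 m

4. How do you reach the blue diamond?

turn left 52°, forward 5.4 m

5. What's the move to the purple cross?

turn left 70°, forward 6.1 m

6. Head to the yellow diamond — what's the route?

turn left 59°, forward 9.9 m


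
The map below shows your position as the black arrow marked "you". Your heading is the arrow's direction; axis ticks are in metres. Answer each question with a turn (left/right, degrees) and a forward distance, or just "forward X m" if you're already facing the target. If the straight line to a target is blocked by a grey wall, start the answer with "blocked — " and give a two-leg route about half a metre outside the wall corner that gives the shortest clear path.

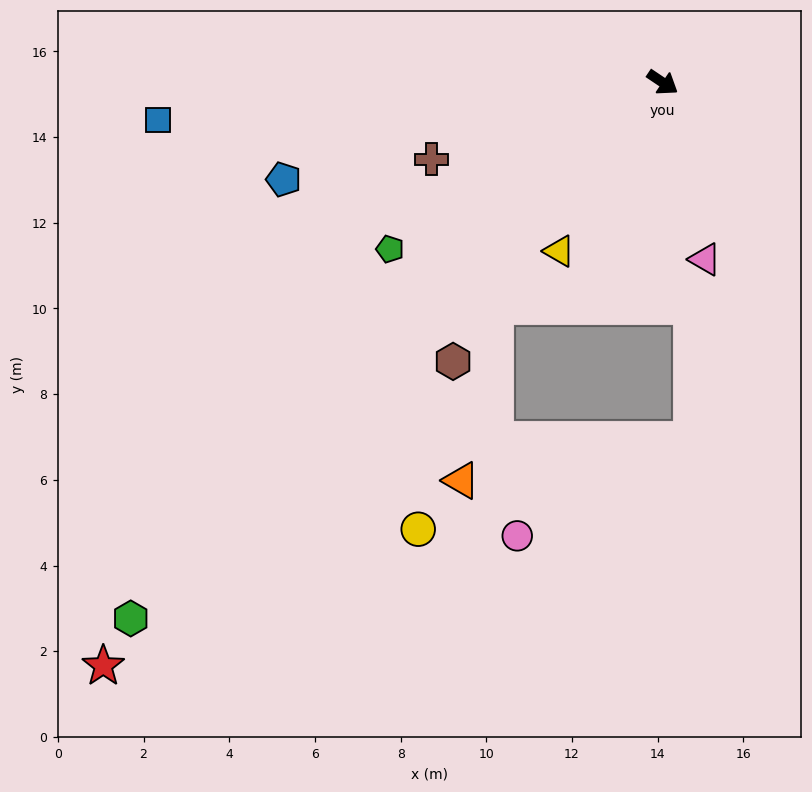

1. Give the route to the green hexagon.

turn right 101°, forward 17.6 m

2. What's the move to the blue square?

turn right 142°, forward 11.8 m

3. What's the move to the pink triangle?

turn right 43°, forward 4.2 m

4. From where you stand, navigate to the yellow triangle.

turn right 88°, forward 4.6 m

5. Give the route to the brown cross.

turn right 128°, forward 5.7 m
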